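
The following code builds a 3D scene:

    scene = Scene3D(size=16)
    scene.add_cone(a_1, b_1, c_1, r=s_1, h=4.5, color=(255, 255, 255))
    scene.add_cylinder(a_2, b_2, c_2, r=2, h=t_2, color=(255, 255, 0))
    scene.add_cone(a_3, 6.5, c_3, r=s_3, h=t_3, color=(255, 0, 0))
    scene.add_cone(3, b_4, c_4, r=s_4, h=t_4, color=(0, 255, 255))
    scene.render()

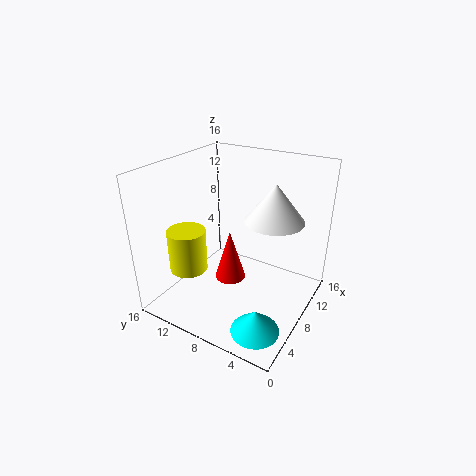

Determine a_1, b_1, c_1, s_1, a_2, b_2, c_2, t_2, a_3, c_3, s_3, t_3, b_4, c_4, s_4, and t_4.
a_1 = 12; b_1 = 5.5; c_1 = 9; s_1 = 3.5; a_2 = 3.5; b_2 = 11.5; c_2 = 5.5; t_2 = 4.5; a_3 = 4; c_3 = 6; s_3 = 1.5; t_3 = 5; b_4 = 3; c_4 = 1; s_4 = 2.5; t_4 = 2.5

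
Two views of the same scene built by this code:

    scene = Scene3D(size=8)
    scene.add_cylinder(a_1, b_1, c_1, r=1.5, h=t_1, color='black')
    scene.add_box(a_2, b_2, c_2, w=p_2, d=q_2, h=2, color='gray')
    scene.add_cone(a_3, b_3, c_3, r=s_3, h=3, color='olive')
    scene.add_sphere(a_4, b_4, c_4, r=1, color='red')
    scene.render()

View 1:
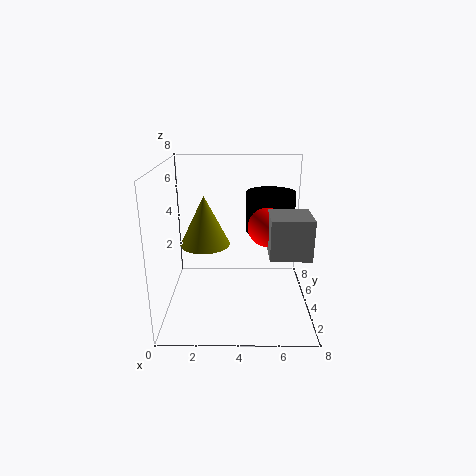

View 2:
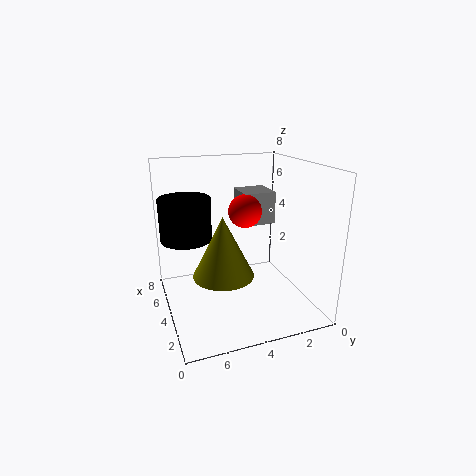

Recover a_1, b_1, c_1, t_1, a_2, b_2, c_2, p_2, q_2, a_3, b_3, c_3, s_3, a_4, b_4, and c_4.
a_1 = 6
b_1 = 6.5
c_1 = 3.5
t_1 = 2.5
a_2 = 5.5
b_2 = 1
c_2 = 4
p_2 = 2
q_2 = 2
a_3 = 2
b_3 = 5.5
c_3 = 3
s_3 = 1.5
a_4 = 5.5
b_4 = 3
c_4 = 5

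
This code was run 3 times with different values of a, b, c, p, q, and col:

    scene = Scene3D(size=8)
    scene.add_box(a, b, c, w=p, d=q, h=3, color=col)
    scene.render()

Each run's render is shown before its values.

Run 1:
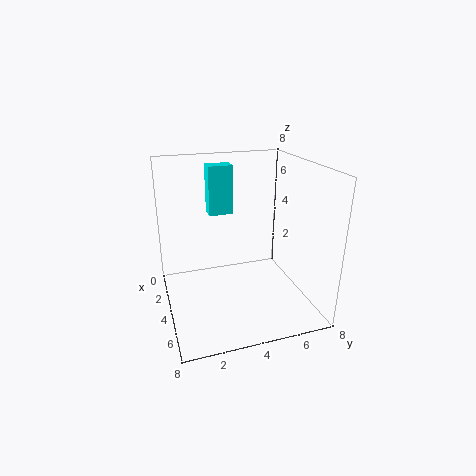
a = 0.5
b = 3
c = 4.5
p = 1
q = 1.5
col = 'cyan'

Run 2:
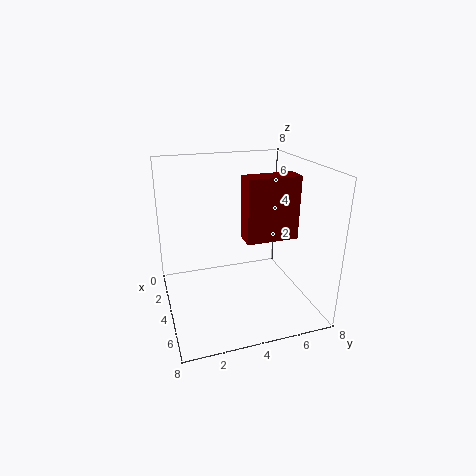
a = 6
b = 3.5
c = 5
p = 1
q = 2.5
col = 'maroon'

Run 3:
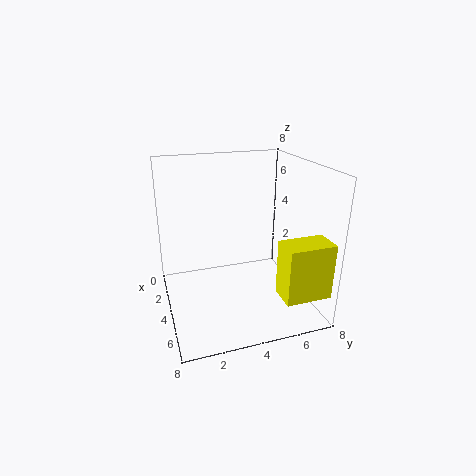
a = 6
b = 5.5
c = 1.5
p = 1.5
q = 2.5
col = 'yellow'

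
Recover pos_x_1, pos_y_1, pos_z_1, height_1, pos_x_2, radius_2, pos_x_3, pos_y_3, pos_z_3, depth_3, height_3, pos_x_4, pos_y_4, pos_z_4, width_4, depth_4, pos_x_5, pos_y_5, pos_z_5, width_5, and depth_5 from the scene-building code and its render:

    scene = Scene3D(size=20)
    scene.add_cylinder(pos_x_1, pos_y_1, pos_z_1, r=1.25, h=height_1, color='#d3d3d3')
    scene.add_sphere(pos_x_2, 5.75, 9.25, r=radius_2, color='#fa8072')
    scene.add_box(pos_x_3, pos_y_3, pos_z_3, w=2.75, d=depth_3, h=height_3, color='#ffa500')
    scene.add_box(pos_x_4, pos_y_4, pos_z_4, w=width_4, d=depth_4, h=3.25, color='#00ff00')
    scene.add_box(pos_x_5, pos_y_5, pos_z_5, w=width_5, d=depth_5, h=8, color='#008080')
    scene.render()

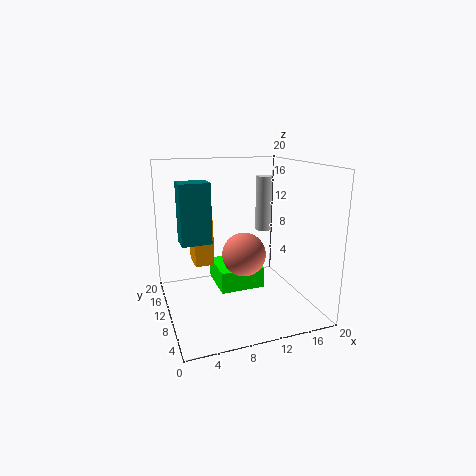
pos_x_1 = 15.75, pos_y_1 = 14.25, pos_z_1 = 9.5, height_1 = 8.25, pos_x_2 = 9.25, radius_2 = 2.75, pos_x_3 = 4.5, pos_y_3 = 12.75, pos_z_3 = 5.25, depth_3 = 3.75, height_3 = 6.75, pos_x_4 = 8, pos_y_4 = 11.25, pos_z_4 = 1, width_4 = 6.75, depth_4 = 6.75, pos_x_5 = 2, pos_y_5 = 8.75, pos_z_5 = 10, width_5 = 4, depth_5 = 3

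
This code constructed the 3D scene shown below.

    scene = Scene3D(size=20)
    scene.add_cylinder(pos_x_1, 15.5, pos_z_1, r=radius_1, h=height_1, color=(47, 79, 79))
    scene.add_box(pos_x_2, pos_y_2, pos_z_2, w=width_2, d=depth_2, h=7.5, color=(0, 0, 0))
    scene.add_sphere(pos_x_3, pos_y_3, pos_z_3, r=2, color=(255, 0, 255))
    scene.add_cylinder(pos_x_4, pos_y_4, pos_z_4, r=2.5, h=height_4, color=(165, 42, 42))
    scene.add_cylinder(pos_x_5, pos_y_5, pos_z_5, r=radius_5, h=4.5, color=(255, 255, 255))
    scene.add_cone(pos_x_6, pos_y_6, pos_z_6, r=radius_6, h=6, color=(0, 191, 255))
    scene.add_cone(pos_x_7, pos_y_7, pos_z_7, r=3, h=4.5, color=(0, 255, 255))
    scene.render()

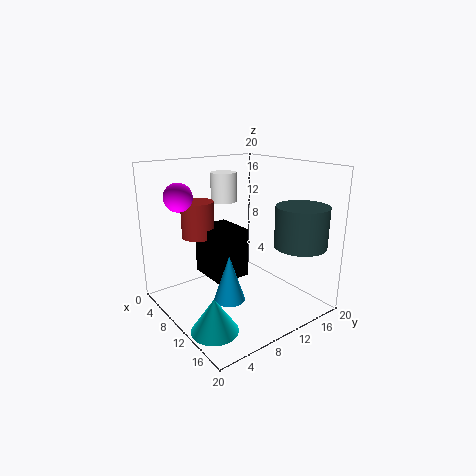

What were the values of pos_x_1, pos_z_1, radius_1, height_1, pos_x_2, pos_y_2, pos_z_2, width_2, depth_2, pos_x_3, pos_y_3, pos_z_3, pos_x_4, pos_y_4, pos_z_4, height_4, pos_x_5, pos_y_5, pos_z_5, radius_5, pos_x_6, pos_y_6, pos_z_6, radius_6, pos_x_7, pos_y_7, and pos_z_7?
pos_x_1 = 16.5
pos_z_1 = 9.5
radius_1 = 3.5
height_1 = 5.5
pos_x_2 = 1.5
pos_y_2 = 8
pos_z_2 = 2.5
width_2 = 6.5
depth_2 = 5.5
pos_x_3 = 4.5
pos_y_3 = 4
pos_z_3 = 15.5
pos_x_4 = 2.5
pos_y_4 = 8
pos_z_4 = 8.5
height_4 = 5.5
pos_x_5 = 3
pos_y_5 = 12.5
pos_z_5 = 13.5
radius_5 = 2
pos_x_6 = 13.5
pos_y_6 = 6
pos_z_6 = 3.5
radius_6 = 2
pos_x_7 = 14.5
pos_y_7 = 3
pos_z_7 = 0.5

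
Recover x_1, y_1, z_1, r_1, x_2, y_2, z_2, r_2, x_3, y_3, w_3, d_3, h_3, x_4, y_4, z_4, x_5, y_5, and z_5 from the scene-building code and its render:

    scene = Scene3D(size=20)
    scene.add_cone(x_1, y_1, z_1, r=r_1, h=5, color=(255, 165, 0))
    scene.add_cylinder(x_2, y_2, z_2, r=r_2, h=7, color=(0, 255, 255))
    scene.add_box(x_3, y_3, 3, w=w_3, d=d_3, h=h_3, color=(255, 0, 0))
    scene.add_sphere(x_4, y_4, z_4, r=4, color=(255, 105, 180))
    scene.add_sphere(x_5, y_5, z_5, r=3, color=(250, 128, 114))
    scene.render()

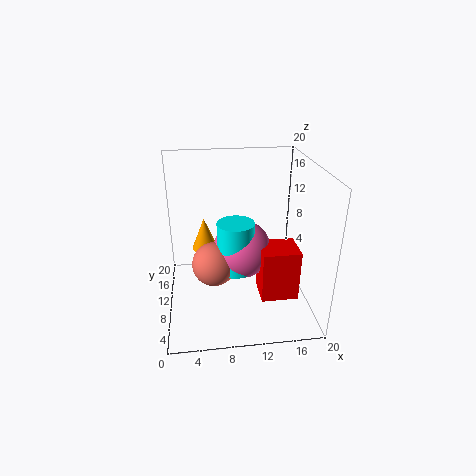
x_1 = 5.5, y_1 = 16, z_1 = 5.5, r_1 = 2, x_2 = 9.5, y_2 = 8.5, z_2 = 6, r_2 = 2.5, x_3 = 12.5, y_3 = 4.5, w_3 = 5, d_3 = 4.5, h_3 = 7, x_4 = 10.5, y_4 = 9.5, z_4 = 8.5, x_5 = 6.5, y_5 = 8.5, z_5 = 7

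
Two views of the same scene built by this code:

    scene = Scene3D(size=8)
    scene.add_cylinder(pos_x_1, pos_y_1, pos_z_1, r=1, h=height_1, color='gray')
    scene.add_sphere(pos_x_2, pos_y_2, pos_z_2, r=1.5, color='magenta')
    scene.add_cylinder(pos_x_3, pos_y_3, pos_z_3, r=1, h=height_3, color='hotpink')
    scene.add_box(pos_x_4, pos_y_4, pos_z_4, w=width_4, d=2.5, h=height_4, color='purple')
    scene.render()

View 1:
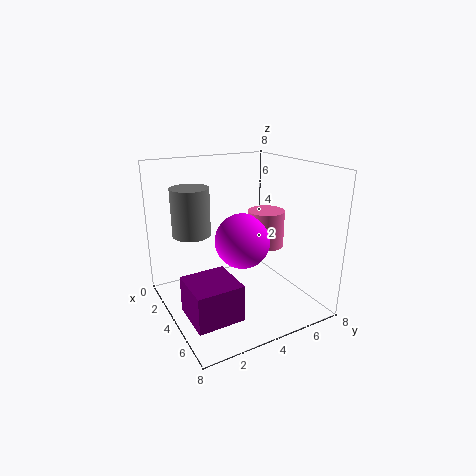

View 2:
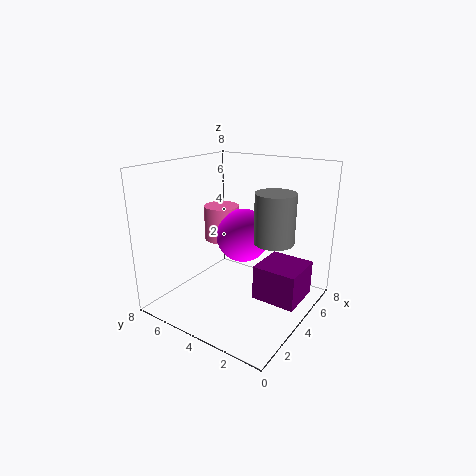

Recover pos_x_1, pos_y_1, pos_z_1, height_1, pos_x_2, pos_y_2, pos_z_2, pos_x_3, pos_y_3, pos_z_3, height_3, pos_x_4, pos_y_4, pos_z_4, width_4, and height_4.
pos_x_1 = 3.5
pos_y_1 = 1.5
pos_z_1 = 4.5
height_1 = 2.5
pos_x_2 = 4.5
pos_y_2 = 4
pos_z_2 = 4
pos_x_3 = 4.5
pos_y_3 = 5.5
pos_z_3 = 3.5
height_3 = 2
pos_x_4 = 4
pos_y_4 = 0.5
pos_z_4 = 0.5
width_4 = 2.5
height_4 = 2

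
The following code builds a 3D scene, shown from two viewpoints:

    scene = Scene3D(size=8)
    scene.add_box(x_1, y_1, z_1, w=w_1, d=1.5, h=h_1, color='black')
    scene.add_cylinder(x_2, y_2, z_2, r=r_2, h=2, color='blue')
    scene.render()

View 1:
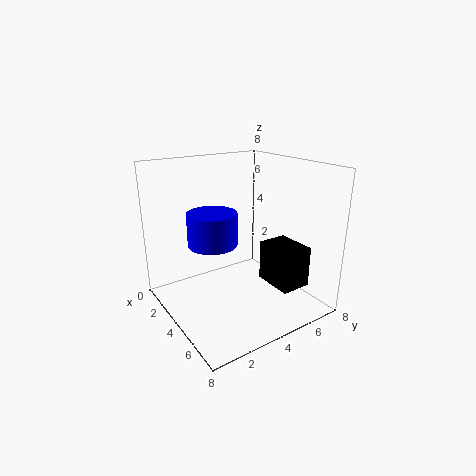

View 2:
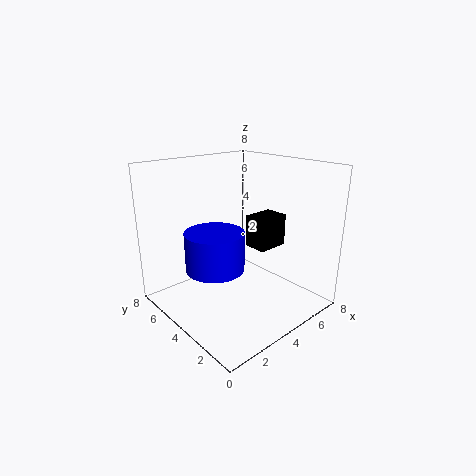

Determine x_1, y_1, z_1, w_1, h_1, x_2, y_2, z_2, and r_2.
x_1 = 6; y_1 = 4; z_1 = 2.5; w_1 = 2; h_1 = 2; x_2 = 2; y_2 = 3.5; z_2 = 3; r_2 = 1.5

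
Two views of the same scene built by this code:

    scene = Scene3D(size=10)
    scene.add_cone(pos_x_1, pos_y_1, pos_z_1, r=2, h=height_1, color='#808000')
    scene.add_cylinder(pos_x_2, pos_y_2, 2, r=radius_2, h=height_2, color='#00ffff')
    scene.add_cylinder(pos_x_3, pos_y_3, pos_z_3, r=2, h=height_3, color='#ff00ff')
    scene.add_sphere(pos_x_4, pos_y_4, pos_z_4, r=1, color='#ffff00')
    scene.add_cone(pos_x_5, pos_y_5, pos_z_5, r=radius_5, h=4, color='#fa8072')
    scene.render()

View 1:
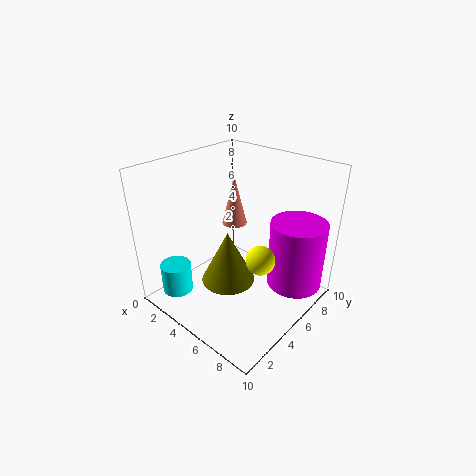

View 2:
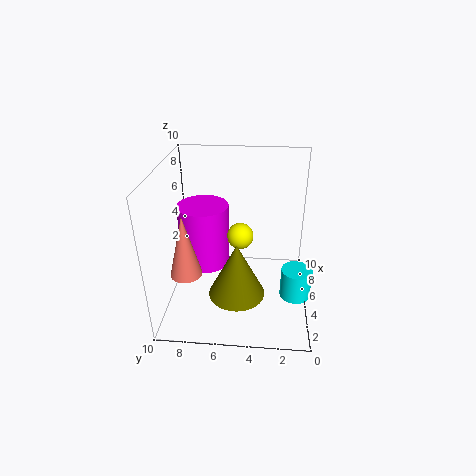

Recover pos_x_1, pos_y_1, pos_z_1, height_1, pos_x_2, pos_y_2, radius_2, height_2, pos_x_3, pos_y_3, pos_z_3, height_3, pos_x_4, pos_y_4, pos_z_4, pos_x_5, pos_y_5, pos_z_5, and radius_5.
pos_x_1 = 4, pos_y_1 = 5, pos_z_1 = 1, height_1 = 4, pos_x_2 = 3, pos_y_2 = 1, radius_2 = 1, height_2 = 2, pos_x_3 = 8, pos_y_3 = 8, pos_z_3 = 1, height_3 = 5, pos_x_4 = 7, pos_y_4 = 5, pos_z_4 = 4, pos_x_5 = 2, pos_y_5 = 8, pos_z_5 = 4, radius_5 = 1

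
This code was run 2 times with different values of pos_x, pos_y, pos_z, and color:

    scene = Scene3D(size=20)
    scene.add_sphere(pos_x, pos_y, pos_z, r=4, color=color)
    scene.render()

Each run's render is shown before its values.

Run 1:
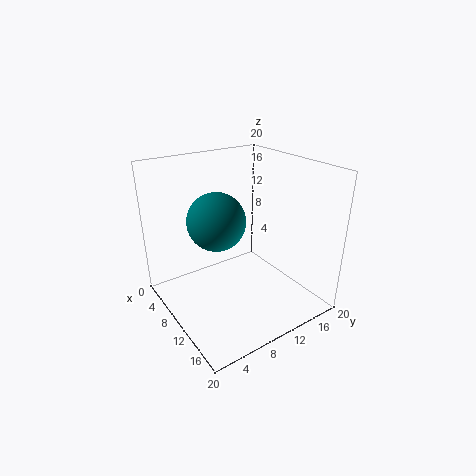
pos_x = 8.5
pos_y = 7.5
pos_z = 12.5
color = 'teal'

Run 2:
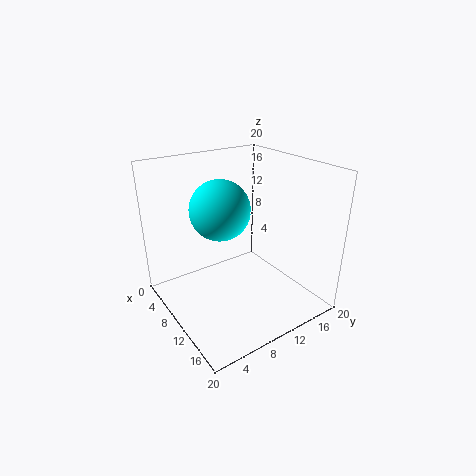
pos_x = 9.5
pos_y = 7.5
pos_z = 14.5
color = 'cyan'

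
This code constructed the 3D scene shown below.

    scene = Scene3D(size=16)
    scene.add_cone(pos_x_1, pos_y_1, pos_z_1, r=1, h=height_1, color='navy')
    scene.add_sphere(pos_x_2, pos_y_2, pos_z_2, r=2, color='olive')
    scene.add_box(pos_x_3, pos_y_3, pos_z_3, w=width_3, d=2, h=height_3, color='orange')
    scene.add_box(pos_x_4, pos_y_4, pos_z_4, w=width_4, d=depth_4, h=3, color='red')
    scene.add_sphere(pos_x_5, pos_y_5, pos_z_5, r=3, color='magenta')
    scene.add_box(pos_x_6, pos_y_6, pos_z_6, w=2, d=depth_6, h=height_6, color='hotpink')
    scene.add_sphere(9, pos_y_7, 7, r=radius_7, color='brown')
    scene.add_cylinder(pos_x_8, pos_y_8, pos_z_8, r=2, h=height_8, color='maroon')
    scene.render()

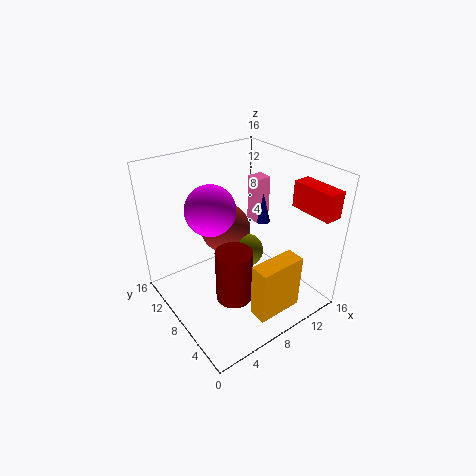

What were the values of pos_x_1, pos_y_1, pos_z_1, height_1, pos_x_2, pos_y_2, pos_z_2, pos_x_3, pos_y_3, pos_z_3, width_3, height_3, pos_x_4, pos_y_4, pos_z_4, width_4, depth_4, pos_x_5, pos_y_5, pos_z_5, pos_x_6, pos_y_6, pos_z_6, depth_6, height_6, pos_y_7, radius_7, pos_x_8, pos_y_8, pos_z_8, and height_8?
pos_x_1 = 15; pos_y_1 = 12; pos_z_1 = 6; height_1 = 4; pos_x_2 = 10; pos_y_2 = 9; pos_z_2 = 5; pos_x_3 = 6; pos_y_3 = 1; pos_z_3 = 2; width_3 = 5; height_3 = 6; pos_x_4 = 14; pos_y_4 = 1; pos_z_4 = 11; width_4 = 2; depth_4 = 5; pos_x_5 = 7; pos_y_5 = 12; pos_z_5 = 10; pos_x_6 = 14; pos_y_6 = 12; pos_z_6 = 6; depth_6 = 2; height_6 = 6; pos_y_7 = 12; radius_7 = 3; pos_x_8 = 6; pos_y_8 = 6; pos_z_8 = 2; height_8 = 6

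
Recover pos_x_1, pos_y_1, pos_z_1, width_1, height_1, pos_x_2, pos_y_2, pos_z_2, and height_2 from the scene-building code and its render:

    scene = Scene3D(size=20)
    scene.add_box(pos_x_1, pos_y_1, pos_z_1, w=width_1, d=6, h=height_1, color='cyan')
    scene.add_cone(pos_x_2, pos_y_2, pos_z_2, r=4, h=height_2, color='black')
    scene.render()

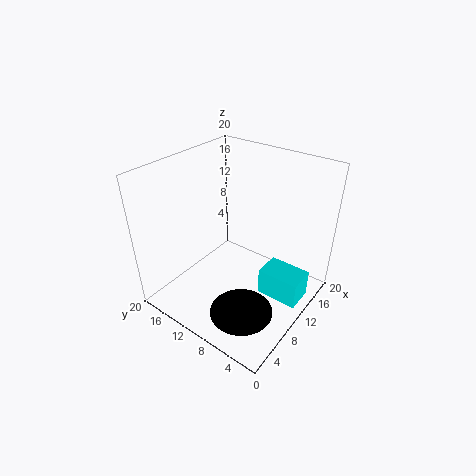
pos_x_1 = 11; pos_y_1 = 1; pos_z_1 = 1; width_1 = 4; height_1 = 4; pos_x_2 = 4; pos_y_2 = 5; pos_z_2 = 4; height_2 = 3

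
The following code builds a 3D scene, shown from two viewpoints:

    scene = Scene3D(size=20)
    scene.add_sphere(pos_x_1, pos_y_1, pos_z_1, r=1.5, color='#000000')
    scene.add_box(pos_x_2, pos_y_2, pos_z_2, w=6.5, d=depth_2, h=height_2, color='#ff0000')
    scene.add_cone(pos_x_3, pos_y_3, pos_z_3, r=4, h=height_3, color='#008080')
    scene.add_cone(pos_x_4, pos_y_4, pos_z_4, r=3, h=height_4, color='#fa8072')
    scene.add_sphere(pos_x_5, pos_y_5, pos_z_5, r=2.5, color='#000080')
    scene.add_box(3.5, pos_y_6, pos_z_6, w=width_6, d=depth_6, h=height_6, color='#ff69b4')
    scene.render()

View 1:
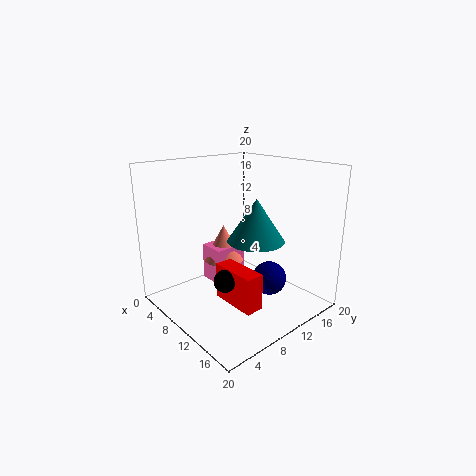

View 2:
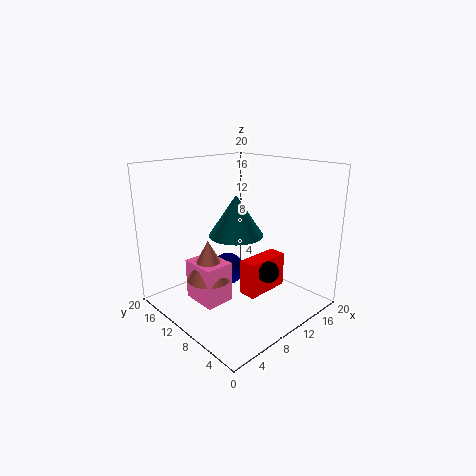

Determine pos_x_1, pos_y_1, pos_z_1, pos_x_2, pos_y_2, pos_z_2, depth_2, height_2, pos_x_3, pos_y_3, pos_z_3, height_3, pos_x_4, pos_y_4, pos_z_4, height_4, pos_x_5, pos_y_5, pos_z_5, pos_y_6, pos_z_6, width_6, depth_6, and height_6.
pos_x_1 = 12
pos_y_1 = 6
pos_z_1 = 5.5
pos_x_2 = 9.5
pos_y_2 = 6.5
pos_z_2 = 2
depth_2 = 2.5
height_2 = 5
pos_x_3 = 11.5
pos_y_3 = 12
pos_z_3 = 9.5
height_3 = 6
pos_x_4 = 5.5
pos_y_4 = 11
pos_z_4 = 5
height_4 = 5.5
pos_x_5 = 12
pos_y_5 = 14.5
pos_z_5 = 3
pos_y_6 = 8.5
pos_z_6 = 2
width_6 = 4
depth_6 = 5
height_6 = 5.5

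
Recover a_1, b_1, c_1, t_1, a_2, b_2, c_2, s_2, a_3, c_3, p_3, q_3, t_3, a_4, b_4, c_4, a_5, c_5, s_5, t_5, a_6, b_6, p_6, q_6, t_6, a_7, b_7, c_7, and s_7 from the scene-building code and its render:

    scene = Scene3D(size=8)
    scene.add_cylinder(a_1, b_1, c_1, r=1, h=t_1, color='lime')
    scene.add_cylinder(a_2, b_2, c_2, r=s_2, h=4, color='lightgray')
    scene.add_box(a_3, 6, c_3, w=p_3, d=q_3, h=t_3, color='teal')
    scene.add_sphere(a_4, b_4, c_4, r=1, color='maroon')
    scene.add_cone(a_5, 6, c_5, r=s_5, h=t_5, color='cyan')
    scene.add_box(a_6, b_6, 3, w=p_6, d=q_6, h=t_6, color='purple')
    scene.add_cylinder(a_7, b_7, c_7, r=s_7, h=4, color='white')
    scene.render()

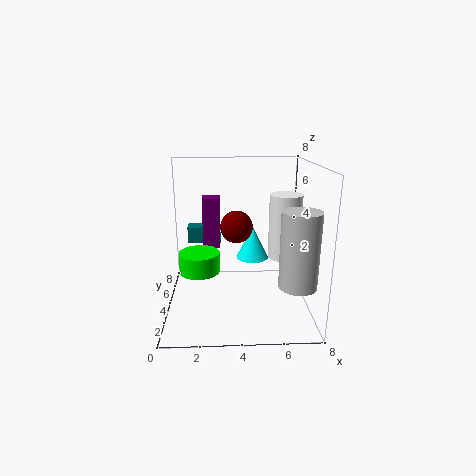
a_1 = 2
b_1 = 2
c_1 = 3
t_1 = 1
a_2 = 7
b_2 = 2
c_2 = 2
s_2 = 1
a_3 = 1
c_3 = 3
p_3 = 2
q_3 = 1
t_3 = 1
a_4 = 4
b_4 = 6
c_4 = 4
a_5 = 5
c_5 = 2
s_5 = 1
t_5 = 2
a_6 = 2
b_6 = 5
p_6 = 1
q_6 = 1
t_6 = 3
a_7 = 7
b_7 = 6
c_7 = 2
s_7 = 1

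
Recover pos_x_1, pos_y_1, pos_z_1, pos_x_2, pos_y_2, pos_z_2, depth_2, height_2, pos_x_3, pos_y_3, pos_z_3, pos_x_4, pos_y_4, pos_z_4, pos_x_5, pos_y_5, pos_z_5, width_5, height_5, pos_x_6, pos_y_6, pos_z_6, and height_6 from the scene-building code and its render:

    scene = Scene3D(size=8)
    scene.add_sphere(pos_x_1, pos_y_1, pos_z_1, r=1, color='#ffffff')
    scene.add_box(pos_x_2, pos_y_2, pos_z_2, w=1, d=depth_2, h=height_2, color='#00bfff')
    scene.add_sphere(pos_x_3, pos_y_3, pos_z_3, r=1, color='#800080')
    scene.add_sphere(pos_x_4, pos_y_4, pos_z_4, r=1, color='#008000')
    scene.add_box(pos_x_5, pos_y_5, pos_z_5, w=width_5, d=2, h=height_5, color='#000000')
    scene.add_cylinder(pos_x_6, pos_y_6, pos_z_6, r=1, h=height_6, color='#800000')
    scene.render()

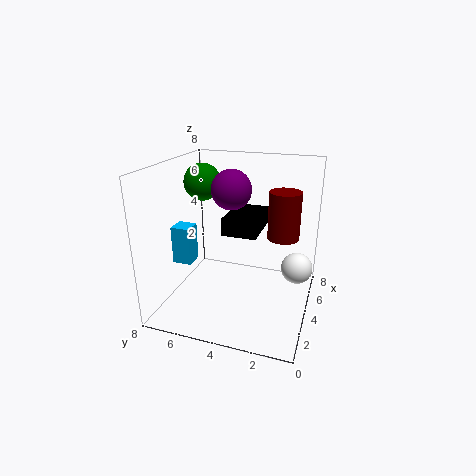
pos_x_1 = 7
pos_y_1 = 1
pos_z_1 = 1
pos_x_2 = 2
pos_y_2 = 6
pos_z_2 = 3
depth_2 = 1
height_2 = 2
pos_x_3 = 3
pos_y_3 = 4
pos_z_3 = 7
pos_x_4 = 4
pos_y_4 = 6
pos_z_4 = 7
pos_x_5 = 4
pos_y_5 = 3
pos_z_5 = 4
width_5 = 3
height_5 = 1
pos_x_6 = 7
pos_y_6 = 2
pos_z_6 = 3
height_6 = 3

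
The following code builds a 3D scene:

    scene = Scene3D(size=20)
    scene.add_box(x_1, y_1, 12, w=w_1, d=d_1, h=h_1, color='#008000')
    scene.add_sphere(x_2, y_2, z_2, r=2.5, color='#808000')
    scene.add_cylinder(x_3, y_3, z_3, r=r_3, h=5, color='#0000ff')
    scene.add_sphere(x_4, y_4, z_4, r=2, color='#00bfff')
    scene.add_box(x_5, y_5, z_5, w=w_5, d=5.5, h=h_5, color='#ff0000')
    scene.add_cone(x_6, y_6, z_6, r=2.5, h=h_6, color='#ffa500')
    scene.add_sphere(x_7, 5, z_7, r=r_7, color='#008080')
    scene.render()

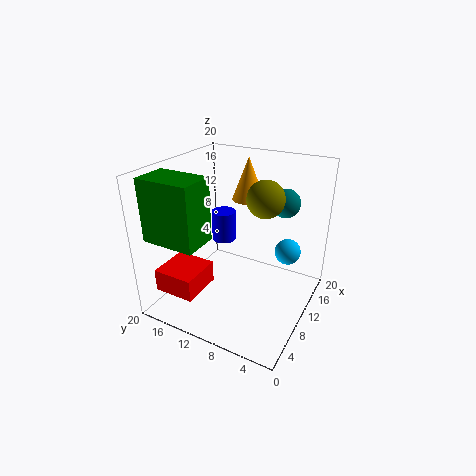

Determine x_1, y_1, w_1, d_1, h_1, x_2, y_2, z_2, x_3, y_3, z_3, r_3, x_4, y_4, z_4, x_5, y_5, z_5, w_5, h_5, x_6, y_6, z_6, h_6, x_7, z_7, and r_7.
x_1 = 0.5, y_1 = 11, w_1 = 4.5, d_1 = 7, h_1 = 8, x_2 = 11, y_2 = 6.5, z_2 = 16, x_3 = 17, y_3 = 16.5, z_3 = 5, r_3 = 2, x_4 = 17, y_4 = 5, z_4 = 5.5, x_5 = 1, y_5 = 12, z_5 = 4.5, w_5 = 5.5, h_5 = 3, x_6 = 17, y_6 = 12, z_6 = 13, h_6 = 6.5, x_7 = 14.5, z_7 = 14.5, r_7 = 2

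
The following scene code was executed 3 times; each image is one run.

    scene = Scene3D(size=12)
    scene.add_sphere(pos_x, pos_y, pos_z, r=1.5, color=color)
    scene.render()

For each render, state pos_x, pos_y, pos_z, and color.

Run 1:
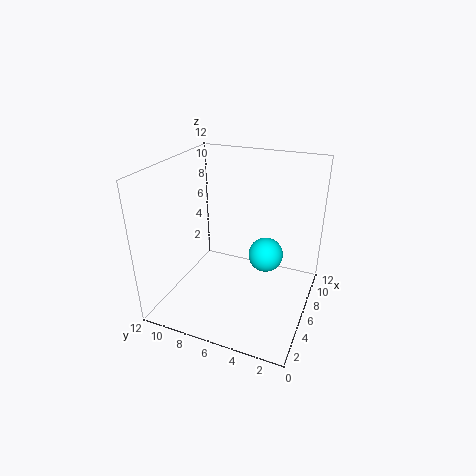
pos_x = 7.5; pos_y = 4; pos_z = 4; color = 'cyan'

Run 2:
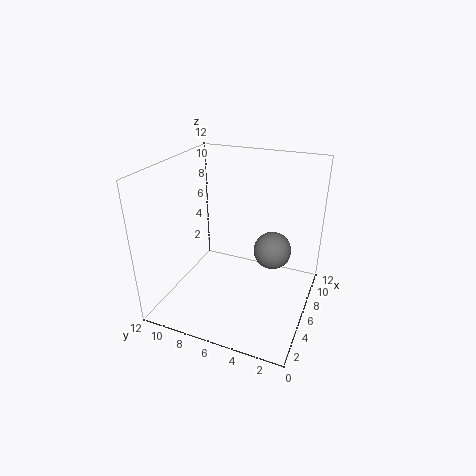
pos_x = 6; pos_y = 3; pos_z = 5.5; color = 'gray'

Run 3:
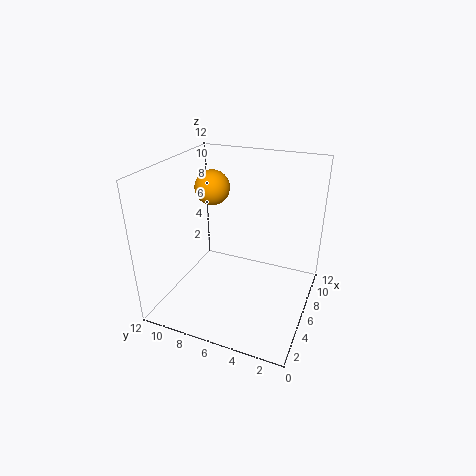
pos_x = 7.5; pos_y = 9; pos_z = 9.5; color = 'orange'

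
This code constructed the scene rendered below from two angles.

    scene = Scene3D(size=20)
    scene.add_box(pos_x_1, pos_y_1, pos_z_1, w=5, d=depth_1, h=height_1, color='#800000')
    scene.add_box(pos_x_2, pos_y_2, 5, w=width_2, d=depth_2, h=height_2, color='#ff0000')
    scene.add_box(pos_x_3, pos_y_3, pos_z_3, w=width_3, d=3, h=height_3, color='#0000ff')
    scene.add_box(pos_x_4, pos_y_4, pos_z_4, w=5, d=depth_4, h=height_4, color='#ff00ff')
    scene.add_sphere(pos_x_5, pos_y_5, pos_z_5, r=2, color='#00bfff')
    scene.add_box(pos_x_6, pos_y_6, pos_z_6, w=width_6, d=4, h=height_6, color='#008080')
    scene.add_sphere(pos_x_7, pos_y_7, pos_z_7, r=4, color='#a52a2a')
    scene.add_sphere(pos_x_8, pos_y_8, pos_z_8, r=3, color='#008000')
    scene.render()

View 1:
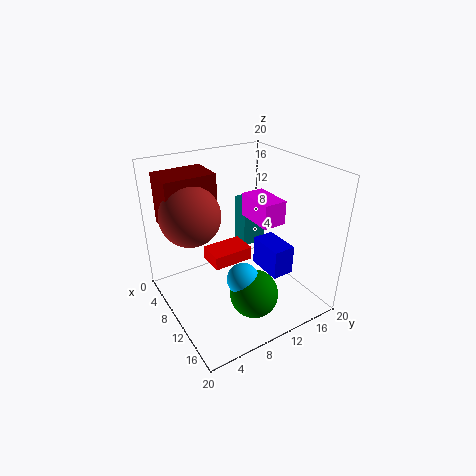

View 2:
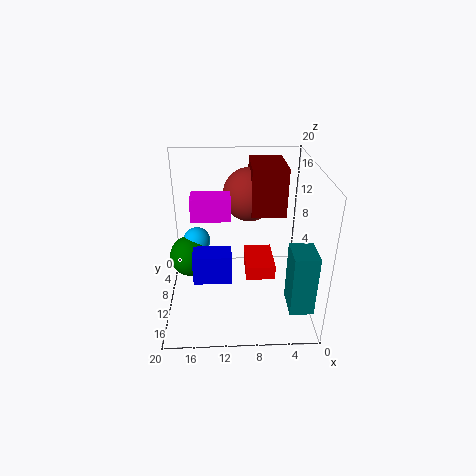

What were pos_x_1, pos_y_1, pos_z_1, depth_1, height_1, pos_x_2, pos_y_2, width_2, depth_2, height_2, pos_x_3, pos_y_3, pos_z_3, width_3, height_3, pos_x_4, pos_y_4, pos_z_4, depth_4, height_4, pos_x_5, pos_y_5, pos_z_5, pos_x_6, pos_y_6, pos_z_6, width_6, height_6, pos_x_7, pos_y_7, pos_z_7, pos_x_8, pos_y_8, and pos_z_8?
pos_x_1 = 3, pos_y_1 = 1, pos_z_1 = 12, depth_1 = 7, height_1 = 7, pos_x_2 = 5, pos_y_2 = 7, width_2 = 4, depth_2 = 6, height_2 = 2, pos_x_3 = 11, pos_y_3 = 12, pos_z_3 = 6, width_3 = 5, height_3 = 4, pos_x_4 = 11, pos_y_4 = 10, pos_z_4 = 14, depth_4 = 3, height_4 = 3, pos_x_5 = 16, pos_y_5 = 7, pos_z_5 = 8, pos_x_6 = 1, pos_y_6 = 15, pos_z_6 = 4, width_6 = 3, height_6 = 8, pos_x_7 = 8, pos_y_7 = 4, pos_z_7 = 14, pos_x_8 = 17, pos_y_8 = 8, pos_z_8 = 6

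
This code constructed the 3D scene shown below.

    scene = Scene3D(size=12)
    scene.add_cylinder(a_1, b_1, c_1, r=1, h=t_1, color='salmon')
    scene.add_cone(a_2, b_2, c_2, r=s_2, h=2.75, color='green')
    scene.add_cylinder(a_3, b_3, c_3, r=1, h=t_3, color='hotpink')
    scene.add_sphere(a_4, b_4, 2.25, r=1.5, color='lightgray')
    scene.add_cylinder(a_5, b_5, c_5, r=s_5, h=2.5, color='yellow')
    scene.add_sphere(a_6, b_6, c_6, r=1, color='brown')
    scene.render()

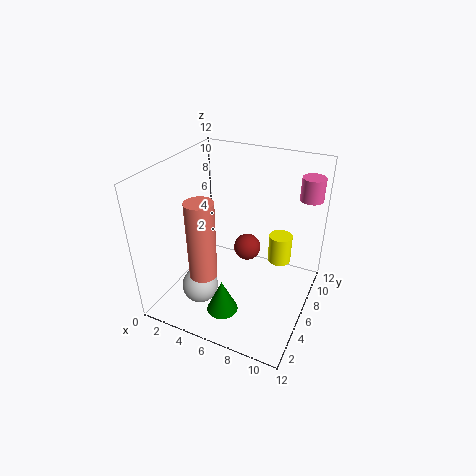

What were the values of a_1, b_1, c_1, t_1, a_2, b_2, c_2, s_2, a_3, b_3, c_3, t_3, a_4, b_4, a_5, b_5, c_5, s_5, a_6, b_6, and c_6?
a_1 = 5.5, b_1 = 1.25, c_1 = 5.5, t_1 = 5.75, a_2 = 6.25, b_2 = 2.5, c_2 = 1.25, s_2 = 1.25, a_3 = 10.75, b_3 = 10.5, c_3 = 8.5, t_3 = 2, a_4 = 3.75, b_4 = 3.25, a_5 = 9, b_5 = 8.25, c_5 = 3.25, s_5 = 1, a_6 = 7.5, b_6 = 4.5, c_6 = 6.5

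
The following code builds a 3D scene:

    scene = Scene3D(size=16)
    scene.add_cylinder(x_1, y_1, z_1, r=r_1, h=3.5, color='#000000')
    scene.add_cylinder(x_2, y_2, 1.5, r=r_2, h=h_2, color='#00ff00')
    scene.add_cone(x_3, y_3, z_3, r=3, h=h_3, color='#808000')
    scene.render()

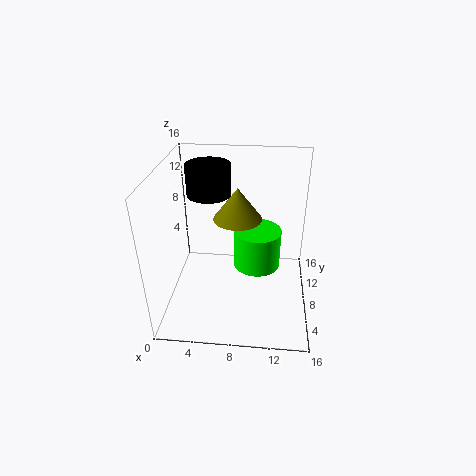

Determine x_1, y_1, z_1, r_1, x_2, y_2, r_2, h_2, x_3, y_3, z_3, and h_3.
x_1 = 4.5, y_1 = 10.5, z_1 = 12, r_1 = 2.5, x_2 = 10, y_2 = 12.5, r_2 = 3, h_2 = 5, x_3 = 7.5, y_3 = 12.5, z_3 = 8, h_3 = 4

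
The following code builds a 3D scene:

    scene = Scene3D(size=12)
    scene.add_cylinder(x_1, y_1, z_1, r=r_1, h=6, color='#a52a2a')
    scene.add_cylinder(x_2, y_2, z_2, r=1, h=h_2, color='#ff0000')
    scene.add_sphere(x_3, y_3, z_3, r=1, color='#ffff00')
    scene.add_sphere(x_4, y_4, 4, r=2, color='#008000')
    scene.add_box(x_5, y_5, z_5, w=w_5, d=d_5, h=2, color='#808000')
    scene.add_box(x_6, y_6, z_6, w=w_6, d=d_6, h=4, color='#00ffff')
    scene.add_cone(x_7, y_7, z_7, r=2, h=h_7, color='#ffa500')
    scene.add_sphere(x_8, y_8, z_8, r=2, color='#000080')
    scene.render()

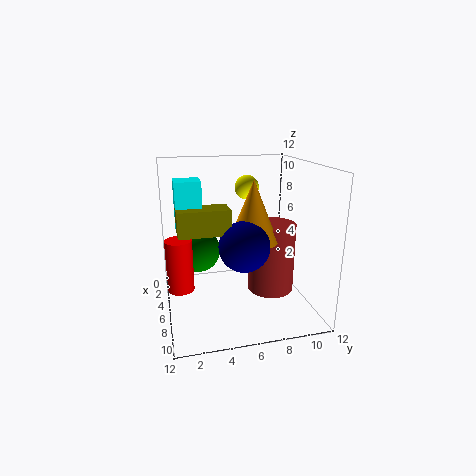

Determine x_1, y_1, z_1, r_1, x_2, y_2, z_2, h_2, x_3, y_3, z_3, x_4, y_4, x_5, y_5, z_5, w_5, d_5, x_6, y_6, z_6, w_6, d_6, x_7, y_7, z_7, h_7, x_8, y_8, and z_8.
x_1 = 6, y_1 = 9, z_1 = 1, r_1 = 2, x_2 = 8, y_2 = 1, z_2 = 3, h_2 = 4, x_3 = 5, y_3 = 7, z_3 = 10, x_4 = 3, y_4 = 3, x_5 = 6, y_5 = 1, z_5 = 7, w_5 = 2, d_5 = 4, x_6 = 5, y_6 = 1, z_6 = 7, w_6 = 2, d_6 = 2, x_7 = 7, y_7 = 7, z_7 = 6, h_7 = 5, x_8 = 8, y_8 = 6, z_8 = 6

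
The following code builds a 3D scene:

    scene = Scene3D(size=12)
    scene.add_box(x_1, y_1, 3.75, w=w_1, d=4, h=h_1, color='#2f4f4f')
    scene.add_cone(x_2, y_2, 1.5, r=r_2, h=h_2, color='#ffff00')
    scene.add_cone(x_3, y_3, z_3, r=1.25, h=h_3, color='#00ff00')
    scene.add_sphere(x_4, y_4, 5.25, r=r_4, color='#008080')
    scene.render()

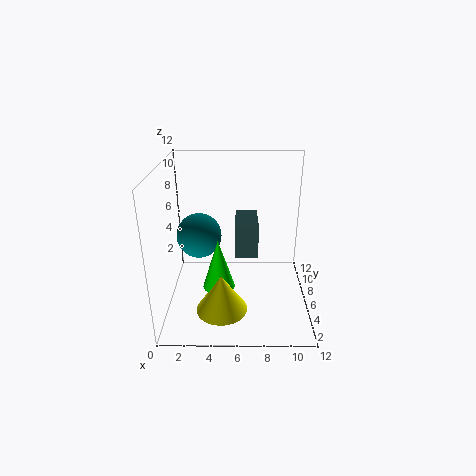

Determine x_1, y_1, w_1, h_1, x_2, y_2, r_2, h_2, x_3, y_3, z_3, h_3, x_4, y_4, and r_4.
x_1 = 5.75; y_1 = 6.5; w_1 = 2; h_1 = 3; x_2 = 4.75; y_2 = 2.5; r_2 = 2; h_2 = 3; x_3 = 4.5; y_3 = 3.5; z_3 = 3; h_3 = 4; x_4 = 2.5; y_4 = 8; r_4 = 2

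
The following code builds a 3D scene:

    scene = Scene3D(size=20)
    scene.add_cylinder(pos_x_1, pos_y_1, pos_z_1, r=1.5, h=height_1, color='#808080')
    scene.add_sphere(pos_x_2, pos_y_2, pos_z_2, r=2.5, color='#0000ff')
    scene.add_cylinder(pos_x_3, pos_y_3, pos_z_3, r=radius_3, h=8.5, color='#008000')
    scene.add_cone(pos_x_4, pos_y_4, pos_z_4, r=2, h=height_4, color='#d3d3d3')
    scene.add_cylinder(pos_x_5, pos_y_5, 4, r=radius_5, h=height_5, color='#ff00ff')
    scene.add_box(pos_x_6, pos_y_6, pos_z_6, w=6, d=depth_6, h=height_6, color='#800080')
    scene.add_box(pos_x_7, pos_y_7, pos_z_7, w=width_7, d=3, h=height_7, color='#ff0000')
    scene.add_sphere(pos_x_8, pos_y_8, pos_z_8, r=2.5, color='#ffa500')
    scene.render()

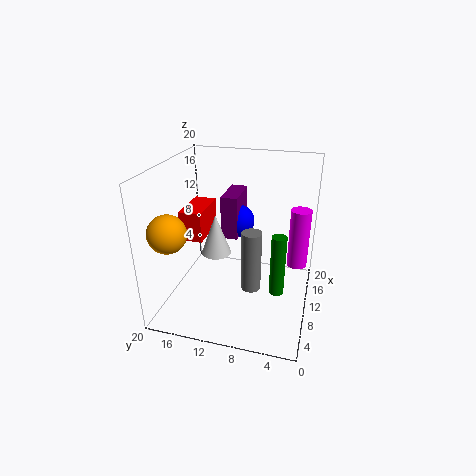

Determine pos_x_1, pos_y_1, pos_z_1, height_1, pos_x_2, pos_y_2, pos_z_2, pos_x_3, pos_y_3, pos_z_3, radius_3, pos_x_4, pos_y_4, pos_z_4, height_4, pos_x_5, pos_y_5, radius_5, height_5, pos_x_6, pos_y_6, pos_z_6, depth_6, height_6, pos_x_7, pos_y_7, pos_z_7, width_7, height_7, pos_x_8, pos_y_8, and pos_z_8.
pos_x_1 = 12; pos_y_1 = 8.5; pos_z_1 = 0.5; height_1 = 9.5; pos_x_2 = 15.5; pos_y_2 = 11.5; pos_z_2 = 10; pos_x_3 = 8; pos_y_3 = 4; pos_z_3 = 3.5; radius_3 = 1; pos_x_4 = 8; pos_y_4 = 12.5; pos_z_4 = 8.5; height_4 = 5.5; pos_x_5 = 15; pos_y_5 = 2; radius_5 = 1.5; height_5 = 9; pos_x_6 = 13; pos_y_6 = 11; pos_z_6 = 8; depth_6 = 2.5; height_6 = 6.5; pos_x_7 = 6.5; pos_y_7 = 14; pos_z_7 = 10.5; width_7 = 6; height_7 = 4; pos_x_8 = 4; pos_y_8 = 17.5; pos_z_8 = 12.5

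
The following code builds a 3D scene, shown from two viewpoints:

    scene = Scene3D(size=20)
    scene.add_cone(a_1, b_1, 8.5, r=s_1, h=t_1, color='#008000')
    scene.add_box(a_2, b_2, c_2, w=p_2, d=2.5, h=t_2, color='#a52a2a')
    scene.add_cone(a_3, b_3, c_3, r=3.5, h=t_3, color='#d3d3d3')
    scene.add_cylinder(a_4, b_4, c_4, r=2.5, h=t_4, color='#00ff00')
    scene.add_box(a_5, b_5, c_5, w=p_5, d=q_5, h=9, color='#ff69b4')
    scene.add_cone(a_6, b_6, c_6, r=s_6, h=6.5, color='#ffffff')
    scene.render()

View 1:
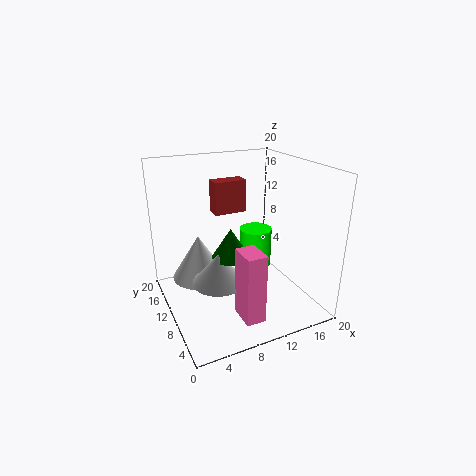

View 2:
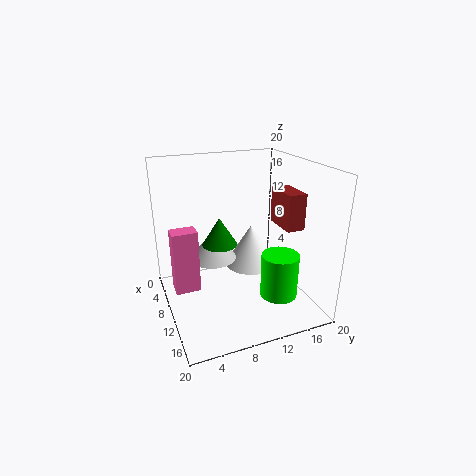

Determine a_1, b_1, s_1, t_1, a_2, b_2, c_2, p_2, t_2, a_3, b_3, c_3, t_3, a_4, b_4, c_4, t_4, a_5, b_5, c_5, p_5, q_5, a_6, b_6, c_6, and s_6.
a_1 = 8, b_1 = 8, s_1 = 2.5, t_1 = 4, a_2 = 9, b_2 = 15.5, c_2 = 11.5, p_2 = 5, t_2 = 5, a_3 = 6, b_3 = 7.5, c_3 = 5.5, t_3 = 4, a_4 = 15, b_4 = 14, c_4 = 3, t_4 = 6, a_5 = 7, b_5 = 1, c_5 = 2.5, p_5 = 2.5, q_5 = 3.5, a_6 = 5.5, b_6 = 14, c_6 = 3, s_6 = 4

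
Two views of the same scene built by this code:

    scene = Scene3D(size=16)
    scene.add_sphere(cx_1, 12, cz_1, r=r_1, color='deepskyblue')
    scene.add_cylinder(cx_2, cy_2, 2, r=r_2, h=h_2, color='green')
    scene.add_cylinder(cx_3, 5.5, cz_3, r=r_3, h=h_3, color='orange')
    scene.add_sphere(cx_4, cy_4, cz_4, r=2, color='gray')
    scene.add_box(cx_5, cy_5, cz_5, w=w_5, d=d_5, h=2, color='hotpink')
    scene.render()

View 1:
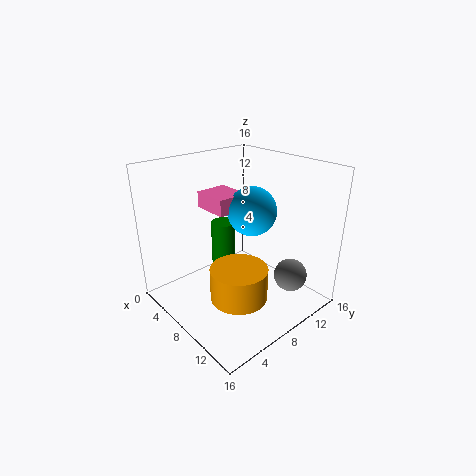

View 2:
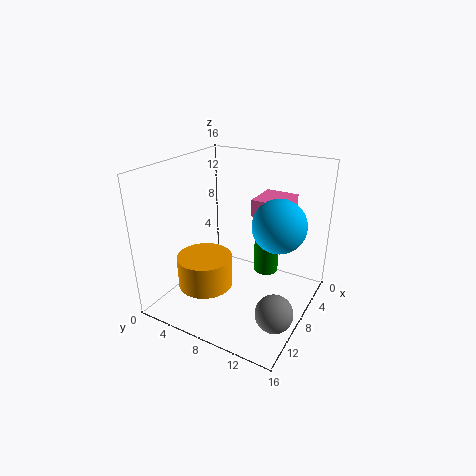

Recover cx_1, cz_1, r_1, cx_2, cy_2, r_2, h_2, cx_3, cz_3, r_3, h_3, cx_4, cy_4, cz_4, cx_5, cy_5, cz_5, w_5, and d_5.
cx_1 = 6; cz_1 = 9.5; r_1 = 3; cx_2 = 3.5; cy_2 = 9.5; r_2 = 1.5; h_2 = 6; cx_3 = 11; cz_3 = 3; r_3 = 3; h_3 = 3.5; cx_4 = 11; cy_4 = 14; cz_4 = 2; cx_5 = 0.5; cy_5 = 8; cz_5 = 9.5; w_5 = 4.5; d_5 = 4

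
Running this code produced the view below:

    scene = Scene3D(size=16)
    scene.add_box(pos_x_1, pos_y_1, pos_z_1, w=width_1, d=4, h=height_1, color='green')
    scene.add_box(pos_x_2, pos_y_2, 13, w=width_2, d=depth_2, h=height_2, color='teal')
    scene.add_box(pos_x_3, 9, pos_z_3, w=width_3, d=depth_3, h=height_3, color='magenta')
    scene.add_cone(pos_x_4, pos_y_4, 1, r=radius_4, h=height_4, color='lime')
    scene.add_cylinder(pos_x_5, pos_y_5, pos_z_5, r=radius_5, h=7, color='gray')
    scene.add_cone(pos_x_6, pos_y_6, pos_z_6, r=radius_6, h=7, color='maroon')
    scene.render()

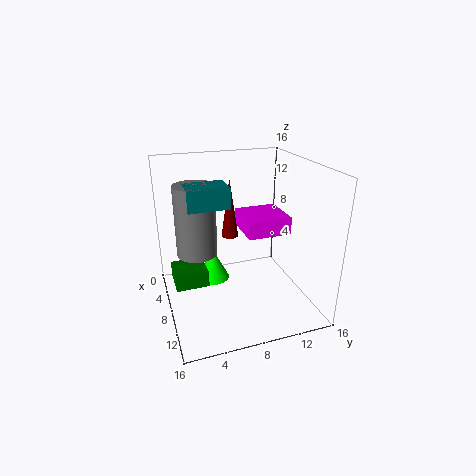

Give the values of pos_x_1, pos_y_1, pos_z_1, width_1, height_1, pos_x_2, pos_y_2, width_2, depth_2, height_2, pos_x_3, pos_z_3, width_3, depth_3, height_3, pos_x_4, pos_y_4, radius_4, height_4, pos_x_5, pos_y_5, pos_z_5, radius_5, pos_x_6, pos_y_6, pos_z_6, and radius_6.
pos_x_1 = 2, pos_y_1 = 1, pos_z_1 = 1, width_1 = 4, height_1 = 2, pos_x_2 = 9, pos_y_2 = 2, width_2 = 3, depth_2 = 4, height_2 = 2, pos_x_3 = 4, pos_z_3 = 8, width_3 = 5, depth_3 = 5, height_3 = 2, pos_x_4 = 4, pos_y_4 = 6, radius_4 = 2, height_4 = 4, pos_x_5 = 10, pos_y_5 = 3, pos_z_5 = 8, radius_5 = 2, pos_x_6 = 5, pos_y_6 = 8, pos_z_6 = 7, radius_6 = 1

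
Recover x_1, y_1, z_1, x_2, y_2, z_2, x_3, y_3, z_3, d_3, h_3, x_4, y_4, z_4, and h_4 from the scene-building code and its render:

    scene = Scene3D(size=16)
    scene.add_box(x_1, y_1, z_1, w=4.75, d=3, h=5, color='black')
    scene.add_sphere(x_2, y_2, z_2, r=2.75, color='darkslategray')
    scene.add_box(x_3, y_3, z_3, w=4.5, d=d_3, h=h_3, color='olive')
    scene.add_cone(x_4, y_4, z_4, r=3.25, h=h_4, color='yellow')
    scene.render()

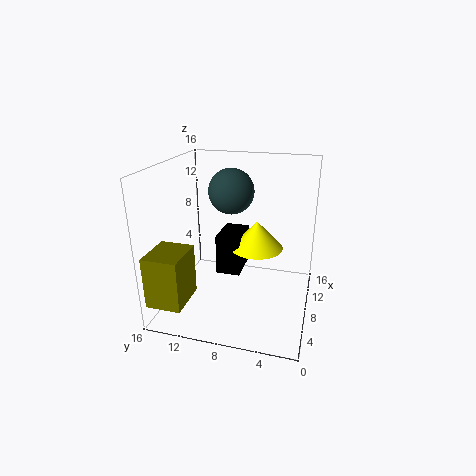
x_1 = 10.25
y_1 = 8.5
z_1 = 1.75
x_2 = 12.25
y_2 = 10
z_2 = 12
x_3 = 0.5
y_3 = 12
z_3 = 2.5
d_3 = 3.75
h_3 = 5.5
x_4 = 12.25
y_4 = 6.75
z_4 = 5
h_4 = 3.5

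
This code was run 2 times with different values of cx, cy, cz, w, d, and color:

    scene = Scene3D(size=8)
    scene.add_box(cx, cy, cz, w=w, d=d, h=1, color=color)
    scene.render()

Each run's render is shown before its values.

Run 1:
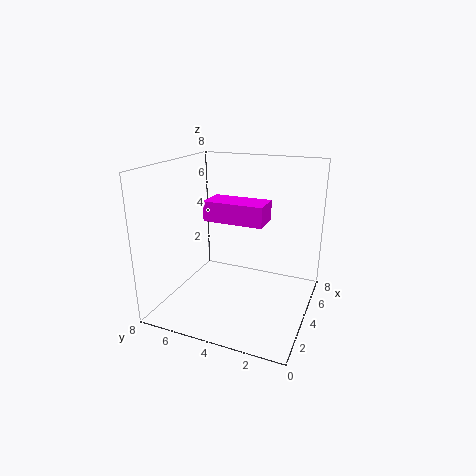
cx = 2, cy = 2, cz = 5.5, w = 1.5, d = 3, color = 'magenta'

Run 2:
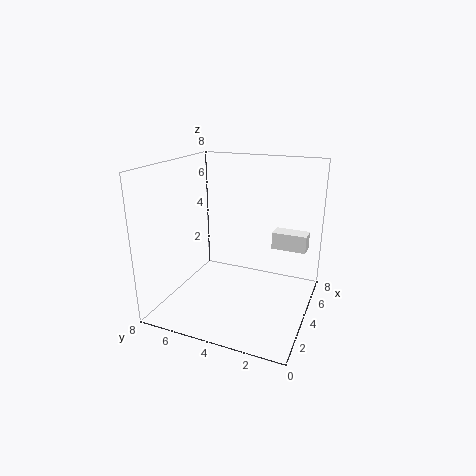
cx = 5.5, cy = 0.5, cz = 3, w = 1, d = 2, color = 'white'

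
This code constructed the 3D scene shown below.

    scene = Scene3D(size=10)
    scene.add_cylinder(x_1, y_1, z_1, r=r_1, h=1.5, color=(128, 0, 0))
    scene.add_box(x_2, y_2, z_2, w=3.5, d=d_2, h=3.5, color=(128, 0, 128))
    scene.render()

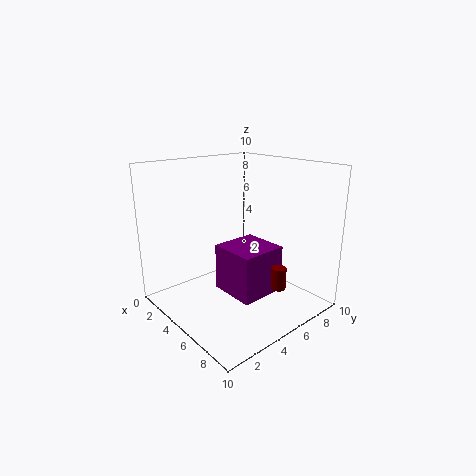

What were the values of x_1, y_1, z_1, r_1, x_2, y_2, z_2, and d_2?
x_1 = 8; y_1 = 6; z_1 = 2; r_1 = 0.5; x_2 = 3; y_2 = 4.5; z_2 = 0.5; d_2 = 3.5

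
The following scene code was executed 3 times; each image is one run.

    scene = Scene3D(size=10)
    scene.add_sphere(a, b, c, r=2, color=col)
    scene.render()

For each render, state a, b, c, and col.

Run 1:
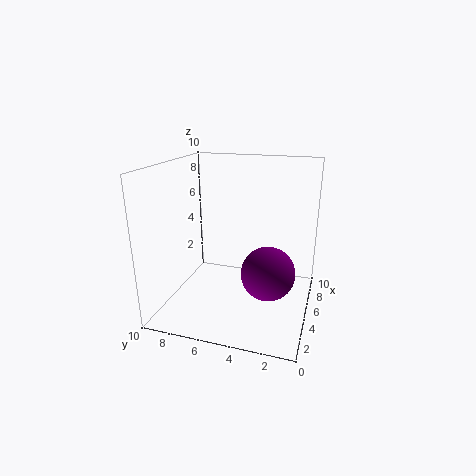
a = 6
b = 3
c = 2
col = 'purple'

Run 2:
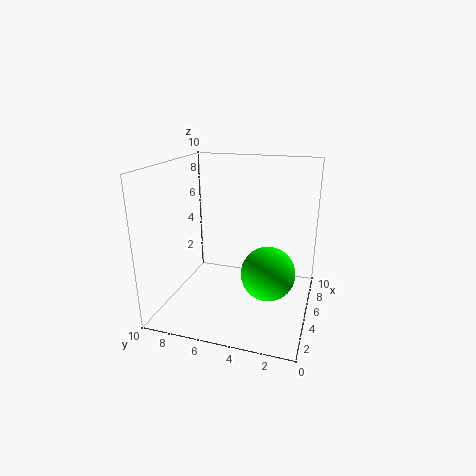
a = 6
b = 3
c = 2
col = 'lime'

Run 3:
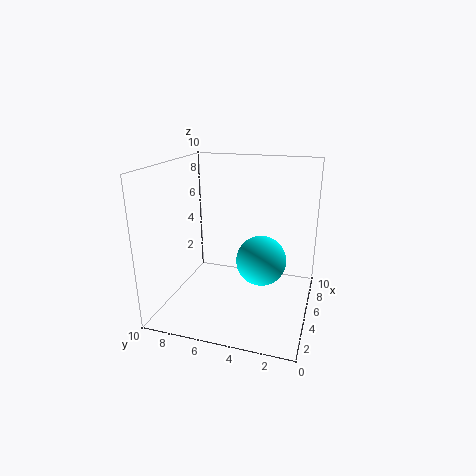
a = 8
b = 4
c = 2
col = 'cyan'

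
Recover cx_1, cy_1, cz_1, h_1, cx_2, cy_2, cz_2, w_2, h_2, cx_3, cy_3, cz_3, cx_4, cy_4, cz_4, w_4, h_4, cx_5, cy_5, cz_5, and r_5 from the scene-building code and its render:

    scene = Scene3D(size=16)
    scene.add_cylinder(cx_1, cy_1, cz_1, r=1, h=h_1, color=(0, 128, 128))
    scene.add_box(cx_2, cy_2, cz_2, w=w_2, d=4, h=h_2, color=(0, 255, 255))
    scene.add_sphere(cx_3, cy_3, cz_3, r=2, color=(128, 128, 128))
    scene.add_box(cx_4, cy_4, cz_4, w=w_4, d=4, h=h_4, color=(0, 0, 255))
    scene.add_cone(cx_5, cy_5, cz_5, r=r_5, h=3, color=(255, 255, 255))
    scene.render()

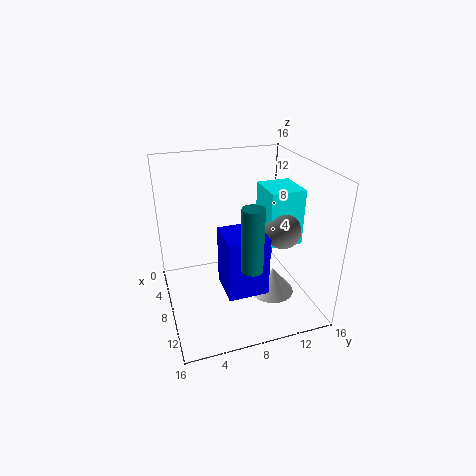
cx_1 = 15
cy_1 = 7
cz_1 = 8.5
h_1 = 6
cx_2 = 4.5
cy_2 = 11.5
cz_2 = 6.5
w_2 = 4.5
h_2 = 6.5
cx_3 = 9
cy_3 = 13
cz_3 = 8.5
cx_4 = 10.5
cy_4 = 5
cz_4 = 5
w_4 = 4
h_4 = 6
cx_5 = 10
cy_5 = 11.5
cz_5 = 1.5
r_5 = 2.5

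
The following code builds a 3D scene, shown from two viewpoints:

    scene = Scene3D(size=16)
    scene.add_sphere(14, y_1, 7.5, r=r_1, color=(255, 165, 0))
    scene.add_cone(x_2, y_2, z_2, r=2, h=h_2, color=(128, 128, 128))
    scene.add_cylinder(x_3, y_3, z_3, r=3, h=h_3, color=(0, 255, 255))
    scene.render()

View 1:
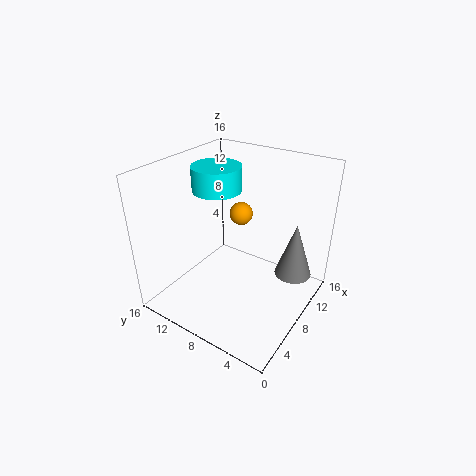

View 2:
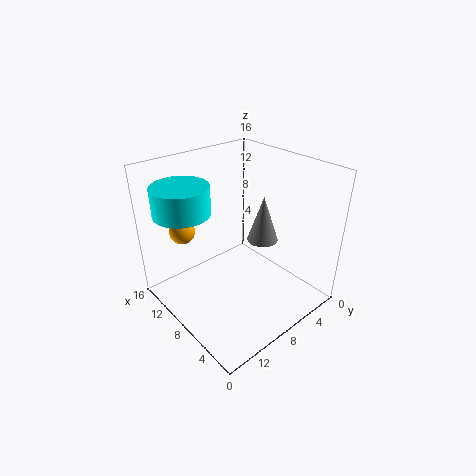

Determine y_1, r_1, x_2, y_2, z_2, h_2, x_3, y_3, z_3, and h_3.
y_1 = 11.5
r_1 = 1.5
x_2 = 10
y_2 = 2
z_2 = 4.5
h_2 = 6
x_3 = 11
y_3 = 13
z_3 = 11.5
h_3 = 3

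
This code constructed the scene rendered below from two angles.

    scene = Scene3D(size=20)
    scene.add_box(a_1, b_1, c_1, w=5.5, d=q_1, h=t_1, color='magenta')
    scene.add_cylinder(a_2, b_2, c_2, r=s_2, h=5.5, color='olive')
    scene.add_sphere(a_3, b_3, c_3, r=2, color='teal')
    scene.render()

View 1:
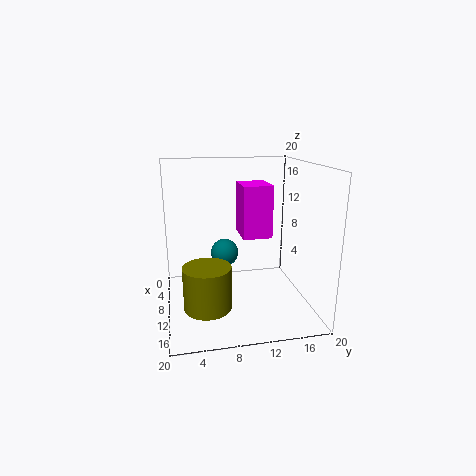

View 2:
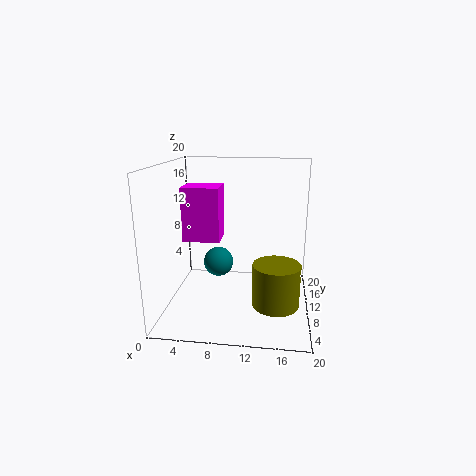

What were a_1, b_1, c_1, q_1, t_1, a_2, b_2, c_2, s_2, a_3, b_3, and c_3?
a_1 = 1.5
b_1 = 11.5
c_1 = 8.5
q_1 = 4.5
t_1 = 8
a_2 = 15.5
b_2 = 5
c_2 = 3
s_2 = 3
a_3 = 7.5
b_3 = 8.5
c_3 = 7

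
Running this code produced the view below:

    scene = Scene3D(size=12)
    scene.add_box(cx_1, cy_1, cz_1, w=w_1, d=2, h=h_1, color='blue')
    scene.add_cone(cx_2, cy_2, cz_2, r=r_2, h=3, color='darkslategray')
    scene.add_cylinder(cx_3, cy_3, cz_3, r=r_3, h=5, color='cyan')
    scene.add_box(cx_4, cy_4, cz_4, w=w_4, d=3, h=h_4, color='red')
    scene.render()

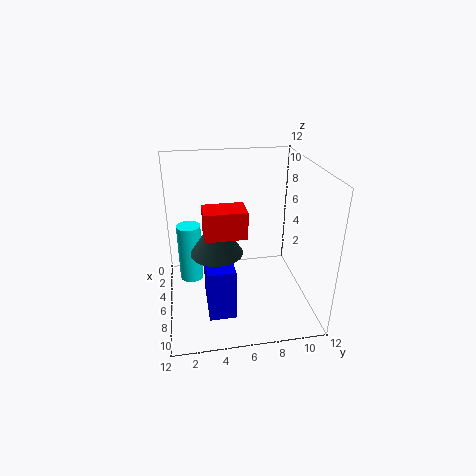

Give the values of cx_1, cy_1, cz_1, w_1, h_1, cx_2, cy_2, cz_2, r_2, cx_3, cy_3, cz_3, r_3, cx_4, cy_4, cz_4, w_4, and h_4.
cx_1 = 7, cy_1 = 3, cz_1 = 2, w_1 = 4, h_1 = 4, cx_2 = 8, cy_2 = 4, cz_2 = 6, r_2 = 2, cx_3 = 5, cy_3 = 2, cz_3 = 2, r_3 = 1, cx_4 = 8, cy_4 = 3, cz_4 = 8, w_4 = 2, h_4 = 2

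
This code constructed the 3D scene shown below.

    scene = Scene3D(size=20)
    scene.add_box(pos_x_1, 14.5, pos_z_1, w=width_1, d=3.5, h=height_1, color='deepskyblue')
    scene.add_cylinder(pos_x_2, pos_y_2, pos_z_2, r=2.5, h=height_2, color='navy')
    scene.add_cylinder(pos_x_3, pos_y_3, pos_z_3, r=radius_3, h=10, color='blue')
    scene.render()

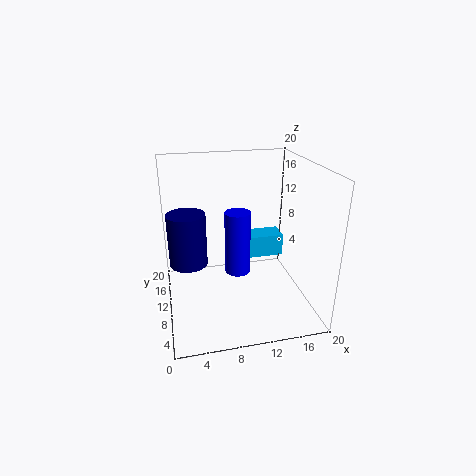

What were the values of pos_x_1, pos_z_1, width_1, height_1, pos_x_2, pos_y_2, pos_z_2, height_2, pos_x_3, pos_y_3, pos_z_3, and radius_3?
pos_x_1 = 13; pos_z_1 = 4; width_1 = 5.5; height_1 = 3.5; pos_x_2 = 3; pos_y_2 = 9; pos_z_2 = 7.5; height_2 = 7; pos_x_3 = 11; pos_y_3 = 14.5; pos_z_3 = 2; radius_3 = 2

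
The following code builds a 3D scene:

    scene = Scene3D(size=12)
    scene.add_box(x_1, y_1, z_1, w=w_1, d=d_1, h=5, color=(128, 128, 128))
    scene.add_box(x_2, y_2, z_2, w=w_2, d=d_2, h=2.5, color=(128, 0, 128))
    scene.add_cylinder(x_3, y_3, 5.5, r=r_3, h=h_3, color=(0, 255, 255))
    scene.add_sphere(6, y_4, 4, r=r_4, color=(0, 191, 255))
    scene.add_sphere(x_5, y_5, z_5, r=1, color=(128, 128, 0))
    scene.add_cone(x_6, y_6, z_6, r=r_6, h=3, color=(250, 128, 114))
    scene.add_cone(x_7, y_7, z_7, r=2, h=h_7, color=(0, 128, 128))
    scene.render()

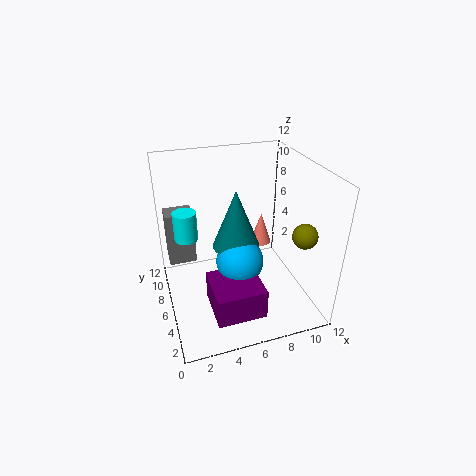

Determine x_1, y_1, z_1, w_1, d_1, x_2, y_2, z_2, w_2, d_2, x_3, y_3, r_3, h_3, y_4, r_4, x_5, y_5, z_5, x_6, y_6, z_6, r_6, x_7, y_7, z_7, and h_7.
x_1 = 0.5; y_1 = 9.5; z_1 = 2; w_1 = 2.5; d_1 = 2; x_2 = 3; y_2 = 1.5; z_2 = 1; w_2 = 4; d_2 = 4; x_3 = 2; y_3 = 8; r_3 = 1; h_3 = 2.5; y_4 = 5.5; r_4 = 2; x_5 = 10.5; y_5 = 3; z_5 = 7; x_6 = 9.5; y_6 = 9.5; z_6 = 3; r_6 = 1; x_7 = 6; y_7 = 6.5; z_7 = 5; h_7 = 5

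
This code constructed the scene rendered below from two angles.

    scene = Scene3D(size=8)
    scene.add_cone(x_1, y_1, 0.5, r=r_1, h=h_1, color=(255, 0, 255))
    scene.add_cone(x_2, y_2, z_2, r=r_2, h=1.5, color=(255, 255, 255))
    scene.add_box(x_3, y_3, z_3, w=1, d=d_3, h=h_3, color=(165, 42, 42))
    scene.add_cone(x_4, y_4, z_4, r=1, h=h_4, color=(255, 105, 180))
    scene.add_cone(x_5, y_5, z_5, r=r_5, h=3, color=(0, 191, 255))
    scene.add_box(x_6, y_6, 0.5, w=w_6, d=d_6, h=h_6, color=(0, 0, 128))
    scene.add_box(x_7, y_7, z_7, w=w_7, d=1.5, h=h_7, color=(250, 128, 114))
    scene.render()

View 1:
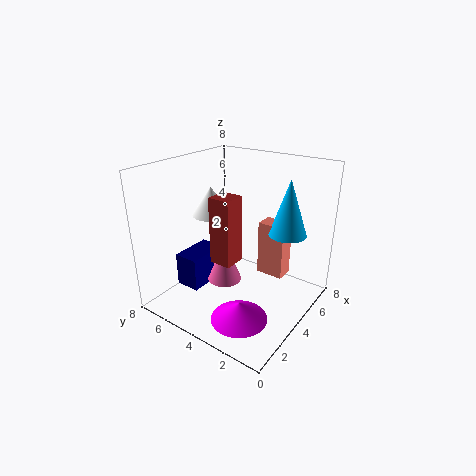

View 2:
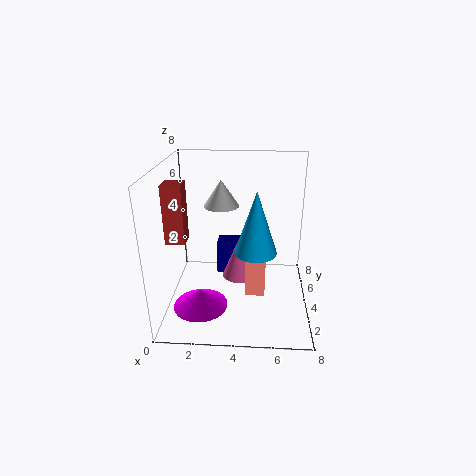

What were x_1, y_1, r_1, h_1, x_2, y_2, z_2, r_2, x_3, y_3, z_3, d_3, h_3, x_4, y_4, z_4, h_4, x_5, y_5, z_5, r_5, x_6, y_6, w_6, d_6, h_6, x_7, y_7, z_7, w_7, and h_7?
x_1 = 2; y_1 = 2.5; r_1 = 1.5; h_1 = 1; x_2 = 3; y_2 = 5; z_2 = 5.5; r_2 = 1; x_3 = 0.5; y_3 = 2; z_3 = 4.5; d_3 = 1; h_3 = 3; x_4 = 4; y_4 = 5; z_4 = 1; h_4 = 2.5; x_5 = 5; y_5 = 1.5; z_5 = 4.5; r_5 = 1; x_6 = 2.5; y_6 = 6; w_6 = 2.5; d_6 = 1.5; h_6 = 2; x_7 = 4.5; y_7 = 1.5; z_7 = 2; w_7 = 1; h_7 = 3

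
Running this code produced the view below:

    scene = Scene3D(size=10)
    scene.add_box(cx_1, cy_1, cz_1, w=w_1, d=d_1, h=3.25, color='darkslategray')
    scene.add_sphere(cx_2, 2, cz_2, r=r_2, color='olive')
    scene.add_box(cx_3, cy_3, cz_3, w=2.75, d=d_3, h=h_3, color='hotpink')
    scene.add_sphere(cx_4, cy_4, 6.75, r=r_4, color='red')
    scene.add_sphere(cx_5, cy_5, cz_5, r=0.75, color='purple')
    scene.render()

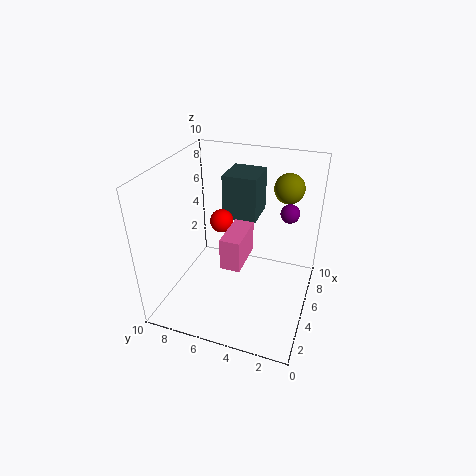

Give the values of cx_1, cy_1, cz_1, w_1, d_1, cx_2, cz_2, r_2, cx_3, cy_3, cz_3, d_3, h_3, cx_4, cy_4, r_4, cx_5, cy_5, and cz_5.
cx_1 = 6.5; cy_1 = 4.25; cz_1 = 5.5; w_1 = 2.75; d_1 = 2.5; cx_2 = 6.5; cz_2 = 8.5; r_2 = 1; cx_3 = 1.75; cy_3 = 3.75; cz_3 = 4.75; d_3 = 1.25; h_3 = 2; cx_4 = 4; cy_4 = 5.75; r_4 = 0.75; cx_5 = 9.25; cy_5 = 2.25; cz_5 = 5.25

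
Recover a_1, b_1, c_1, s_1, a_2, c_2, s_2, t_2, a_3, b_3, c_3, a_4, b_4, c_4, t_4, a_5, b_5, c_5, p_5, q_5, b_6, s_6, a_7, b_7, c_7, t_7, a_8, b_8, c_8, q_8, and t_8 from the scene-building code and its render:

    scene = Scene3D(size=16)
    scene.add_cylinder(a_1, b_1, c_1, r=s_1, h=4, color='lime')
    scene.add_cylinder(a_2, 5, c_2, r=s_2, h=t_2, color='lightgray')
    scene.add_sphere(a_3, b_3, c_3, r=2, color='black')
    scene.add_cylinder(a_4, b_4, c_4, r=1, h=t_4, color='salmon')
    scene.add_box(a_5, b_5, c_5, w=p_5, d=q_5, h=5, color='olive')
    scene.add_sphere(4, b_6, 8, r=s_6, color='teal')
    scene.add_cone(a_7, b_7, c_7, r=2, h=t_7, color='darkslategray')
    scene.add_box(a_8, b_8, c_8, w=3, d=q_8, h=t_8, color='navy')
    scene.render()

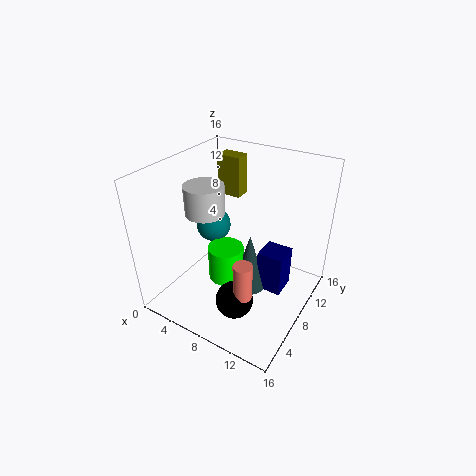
a_1 = 7
b_1 = 7
c_1 = 3
s_1 = 2
a_2 = 6
c_2 = 12
s_2 = 2
t_2 = 3
a_3 = 10
b_3 = 4
c_3 = 3
a_4 = 11
b_4 = 4
c_4 = 4
t_4 = 4
a_5 = 2
b_5 = 13
c_5 = 10
p_5 = 3
q_5 = 2
b_6 = 9
s_6 = 2
a_7 = 9
b_7 = 9
c_7 = 1
t_7 = 7
a_8 = 10
b_8 = 9
c_8 = 1
q_8 = 3
t_8 = 5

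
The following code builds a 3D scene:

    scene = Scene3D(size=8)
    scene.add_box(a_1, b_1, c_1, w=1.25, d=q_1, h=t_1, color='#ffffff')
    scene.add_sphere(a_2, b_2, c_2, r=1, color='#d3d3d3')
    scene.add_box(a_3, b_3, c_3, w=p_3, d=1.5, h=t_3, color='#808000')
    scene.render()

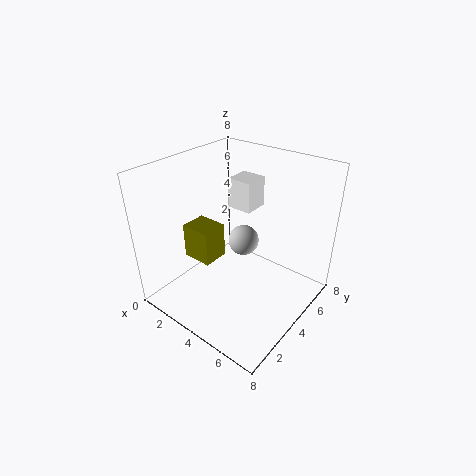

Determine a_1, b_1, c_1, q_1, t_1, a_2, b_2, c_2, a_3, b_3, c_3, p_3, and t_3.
a_1 = 4; b_1 = 3.25; c_1 = 6.25; q_1 = 1.25; t_1 = 1.5; a_2 = 2.5; b_2 = 6.5; c_2 = 2; a_3 = 1.25; b_3 = 2.5; c_3 = 2.5; p_3 = 1.75; t_3 = 2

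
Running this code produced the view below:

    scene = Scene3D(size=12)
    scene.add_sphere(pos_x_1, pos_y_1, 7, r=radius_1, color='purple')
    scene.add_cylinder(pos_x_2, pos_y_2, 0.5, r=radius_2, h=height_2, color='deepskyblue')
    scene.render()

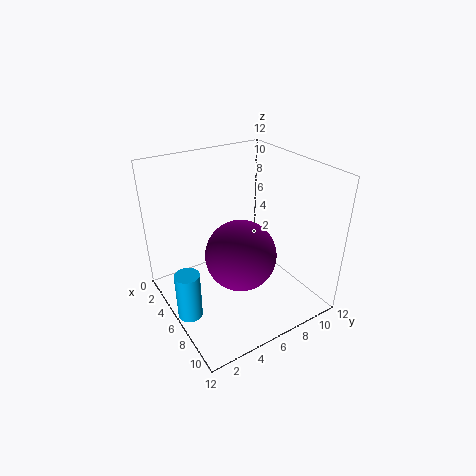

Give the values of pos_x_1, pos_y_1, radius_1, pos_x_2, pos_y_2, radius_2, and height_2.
pos_x_1 = 9.5; pos_y_1 = 4; radius_1 = 2.5; pos_x_2 = 6.5; pos_y_2 = 1; radius_2 = 1; height_2 = 4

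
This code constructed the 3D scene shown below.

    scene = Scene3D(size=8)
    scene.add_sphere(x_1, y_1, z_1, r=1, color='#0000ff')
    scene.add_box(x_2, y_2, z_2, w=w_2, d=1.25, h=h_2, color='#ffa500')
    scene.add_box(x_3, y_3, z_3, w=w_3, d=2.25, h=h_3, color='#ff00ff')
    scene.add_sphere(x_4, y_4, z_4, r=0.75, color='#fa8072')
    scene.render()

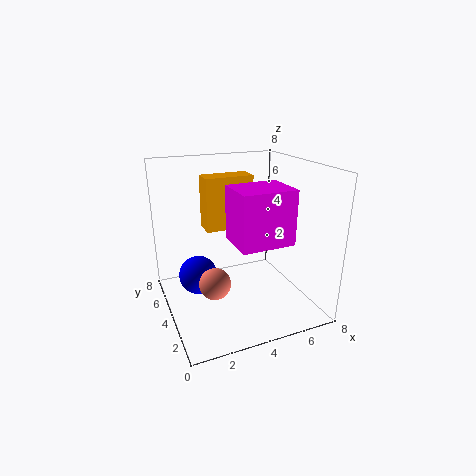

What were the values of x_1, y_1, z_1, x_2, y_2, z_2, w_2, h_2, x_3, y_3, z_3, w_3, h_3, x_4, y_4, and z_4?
x_1 = 1.5
y_1 = 3.5
z_1 = 2.5
x_2 = 2.5
y_2 = 4.75
z_2 = 4.25
w_2 = 2.75
h_2 = 3
x_3 = 3
y_3 = 1
z_3 = 4.5
w_3 = 2.75
h_3 = 2.75
x_4 = 1.75
y_4 = 1.5
z_4 = 3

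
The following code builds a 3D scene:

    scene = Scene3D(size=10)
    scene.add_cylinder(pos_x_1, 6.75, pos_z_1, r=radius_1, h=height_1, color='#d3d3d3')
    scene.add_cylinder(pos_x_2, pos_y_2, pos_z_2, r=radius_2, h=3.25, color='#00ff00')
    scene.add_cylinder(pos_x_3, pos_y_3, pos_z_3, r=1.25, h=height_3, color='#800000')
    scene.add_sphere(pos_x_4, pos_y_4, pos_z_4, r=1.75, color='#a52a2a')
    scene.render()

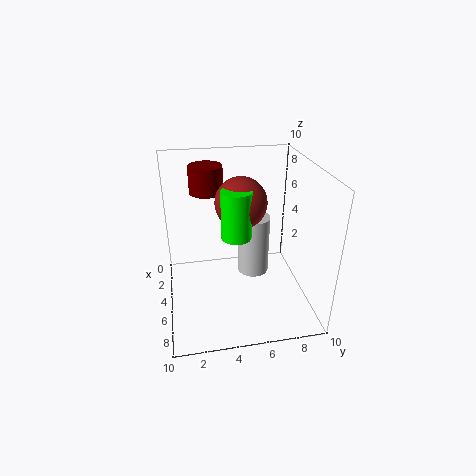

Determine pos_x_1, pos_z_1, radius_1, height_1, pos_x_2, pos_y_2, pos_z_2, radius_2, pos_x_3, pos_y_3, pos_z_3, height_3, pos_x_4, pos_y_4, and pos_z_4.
pos_x_1 = 2.5; pos_z_1 = 0.5; radius_1 = 1.25; height_1 = 4.75; pos_x_2 = 5.75; pos_y_2 = 4.75; pos_z_2 = 5.5; radius_2 = 1; pos_x_3 = 1.75; pos_y_3 = 3.25; pos_z_3 = 7.25; height_3 = 2; pos_x_4 = 4.75; pos_y_4 = 5.25; pos_z_4 = 7.5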